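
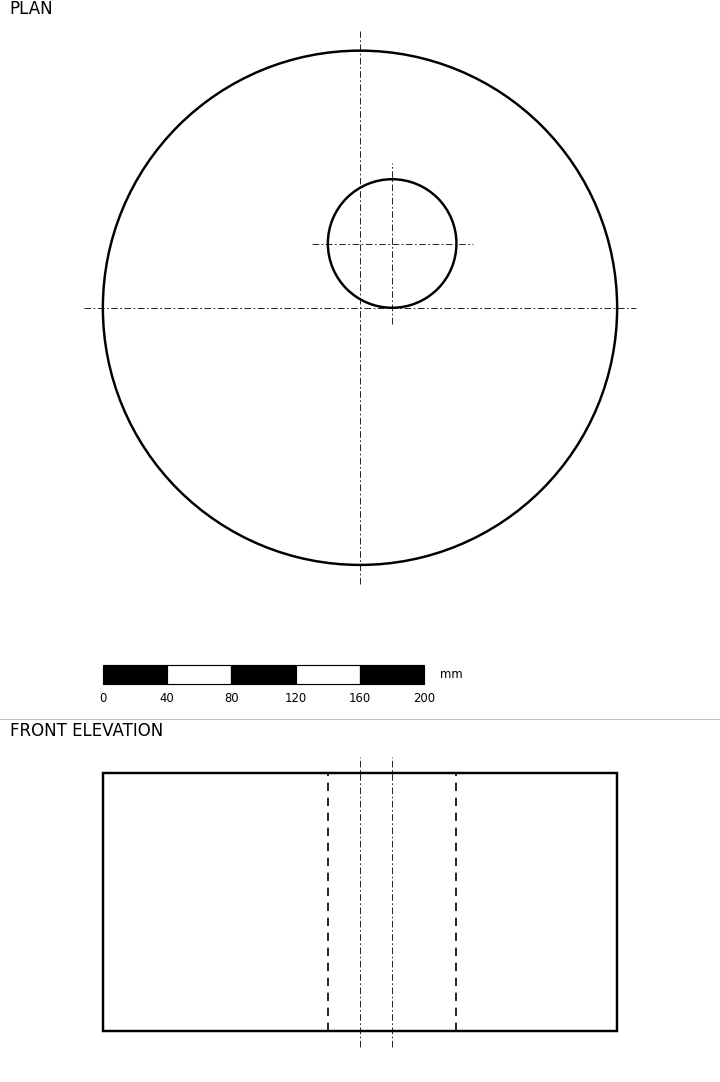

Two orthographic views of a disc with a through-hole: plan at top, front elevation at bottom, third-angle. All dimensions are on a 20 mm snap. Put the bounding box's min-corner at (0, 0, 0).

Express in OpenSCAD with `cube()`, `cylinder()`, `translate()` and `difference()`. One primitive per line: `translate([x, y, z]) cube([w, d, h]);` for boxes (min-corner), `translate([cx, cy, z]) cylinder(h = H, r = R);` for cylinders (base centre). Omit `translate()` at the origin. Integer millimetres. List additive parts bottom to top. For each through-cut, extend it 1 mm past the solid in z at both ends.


difference() {
  translate([160, 160, 0]) cylinder(h = 160, r = 160);
  translate([180, 200, -1]) cylinder(h = 162, r = 40);
}


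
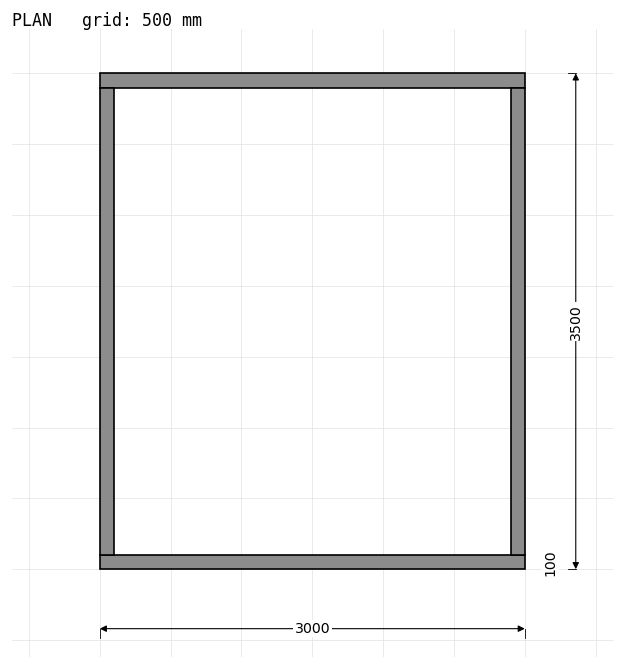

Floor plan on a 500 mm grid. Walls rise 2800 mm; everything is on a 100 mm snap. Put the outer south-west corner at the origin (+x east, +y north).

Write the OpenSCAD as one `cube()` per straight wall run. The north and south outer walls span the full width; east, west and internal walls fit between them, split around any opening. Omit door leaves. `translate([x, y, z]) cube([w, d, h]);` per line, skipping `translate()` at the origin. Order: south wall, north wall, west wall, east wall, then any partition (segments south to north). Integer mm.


cube([3000, 100, 2800]);
translate([0, 3400, 0]) cube([3000, 100, 2800]);
translate([0, 100, 0]) cube([100, 3300, 2800]);
translate([2900, 100, 0]) cube([100, 3300, 2800]);


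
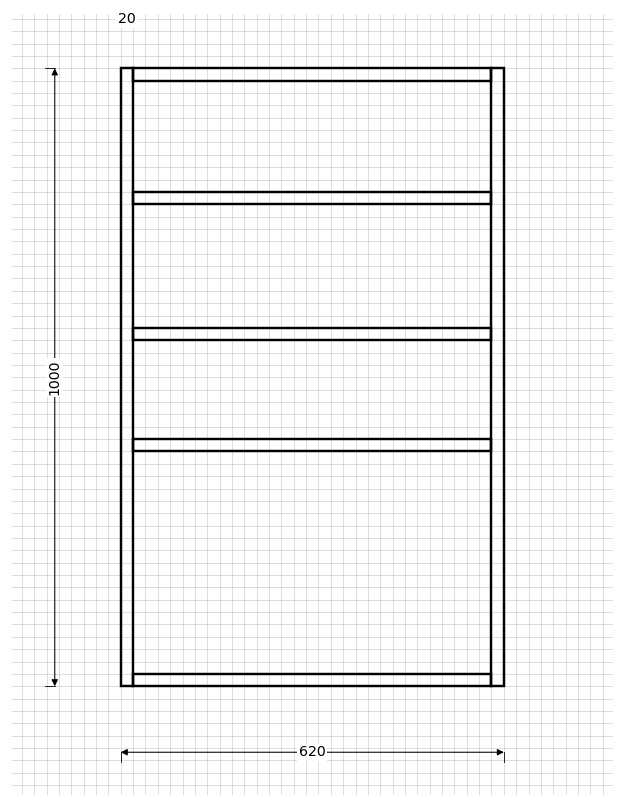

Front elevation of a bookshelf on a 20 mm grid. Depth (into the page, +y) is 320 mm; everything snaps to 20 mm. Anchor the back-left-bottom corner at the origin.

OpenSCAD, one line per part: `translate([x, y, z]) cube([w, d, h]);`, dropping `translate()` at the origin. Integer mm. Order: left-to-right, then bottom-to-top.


cube([20, 320, 1000]);
translate([20, 0, 0]) cube([580, 320, 20]);
translate([20, 0, 380]) cube([580, 320, 20]);
translate([20, 0, 560]) cube([580, 320, 20]);
translate([20, 0, 780]) cube([580, 320, 20]);
translate([20, 0, 980]) cube([580, 320, 20]);
translate([600, 0, 0]) cube([20, 320, 1000]);


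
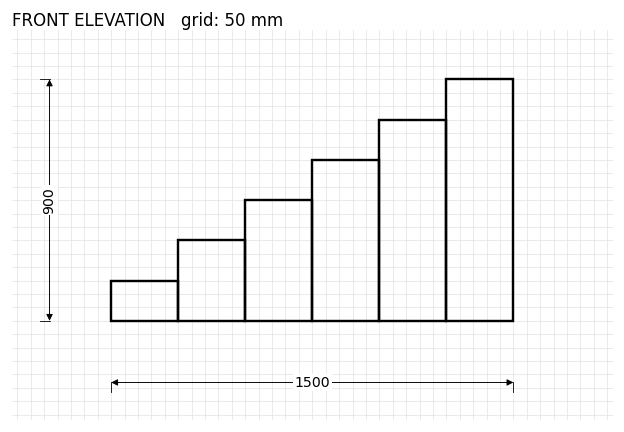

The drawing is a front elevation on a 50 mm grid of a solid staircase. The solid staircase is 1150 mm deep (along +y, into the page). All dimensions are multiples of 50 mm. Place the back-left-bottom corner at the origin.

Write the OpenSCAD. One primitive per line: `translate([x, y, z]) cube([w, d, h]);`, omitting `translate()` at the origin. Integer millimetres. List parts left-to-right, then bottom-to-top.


cube([250, 1150, 150]);
translate([250, 0, 0]) cube([250, 1150, 300]);
translate([500, 0, 0]) cube([250, 1150, 450]);
translate([750, 0, 0]) cube([250, 1150, 600]);
translate([1000, 0, 0]) cube([250, 1150, 750]);
translate([1250, 0, 0]) cube([250, 1150, 900]);


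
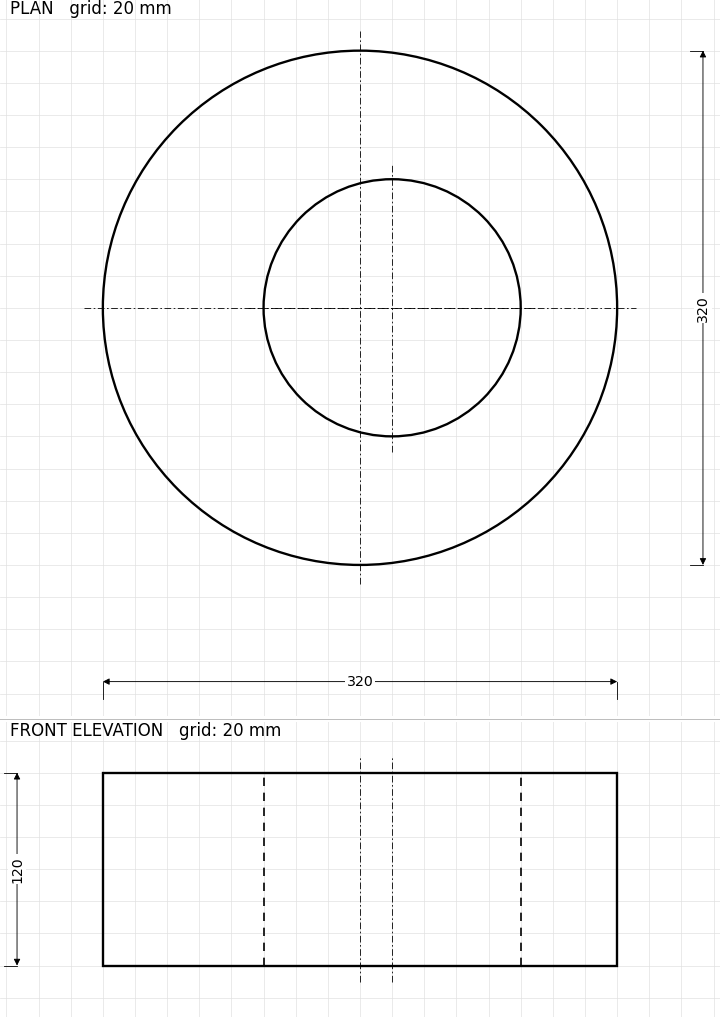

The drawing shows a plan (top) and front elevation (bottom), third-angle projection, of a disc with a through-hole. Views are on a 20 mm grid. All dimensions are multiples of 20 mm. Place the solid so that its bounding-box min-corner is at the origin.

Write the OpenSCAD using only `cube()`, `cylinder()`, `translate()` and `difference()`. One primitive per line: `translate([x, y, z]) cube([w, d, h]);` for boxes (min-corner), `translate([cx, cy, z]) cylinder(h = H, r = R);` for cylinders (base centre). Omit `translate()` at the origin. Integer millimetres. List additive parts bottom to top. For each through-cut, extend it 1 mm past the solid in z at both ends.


difference() {
  translate([160, 160, 0]) cylinder(h = 120, r = 160);
  translate([180, 160, -1]) cylinder(h = 122, r = 80);
}


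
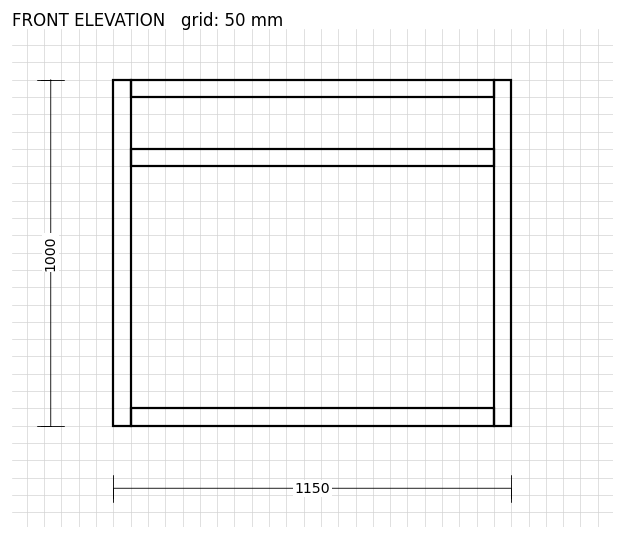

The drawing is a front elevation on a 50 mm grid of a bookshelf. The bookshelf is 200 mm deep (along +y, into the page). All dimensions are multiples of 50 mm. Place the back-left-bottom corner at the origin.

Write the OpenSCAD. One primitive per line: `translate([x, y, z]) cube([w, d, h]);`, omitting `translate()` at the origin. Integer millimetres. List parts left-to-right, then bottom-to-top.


cube([50, 200, 1000]);
translate([50, 0, 0]) cube([1050, 200, 50]);
translate([50, 0, 750]) cube([1050, 200, 50]);
translate([50, 0, 950]) cube([1050, 200, 50]);
translate([1100, 0, 0]) cube([50, 200, 1000]);


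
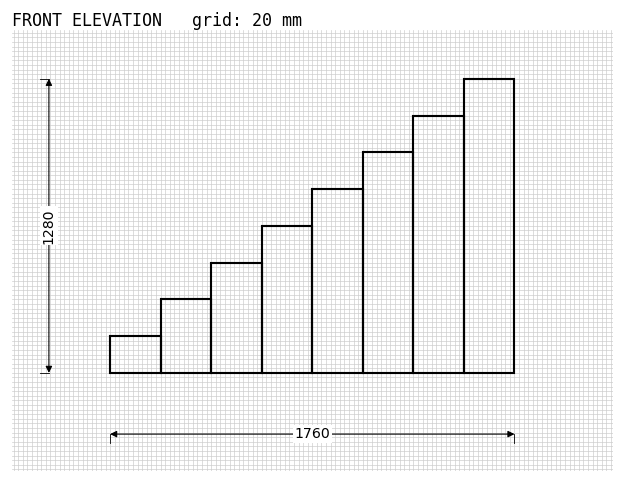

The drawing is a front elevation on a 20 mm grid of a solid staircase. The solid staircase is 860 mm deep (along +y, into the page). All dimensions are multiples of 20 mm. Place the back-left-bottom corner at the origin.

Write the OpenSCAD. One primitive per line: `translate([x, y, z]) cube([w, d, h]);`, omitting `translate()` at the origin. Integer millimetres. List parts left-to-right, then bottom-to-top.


cube([220, 860, 160]);
translate([220, 0, 0]) cube([220, 860, 320]);
translate([440, 0, 0]) cube([220, 860, 480]);
translate([660, 0, 0]) cube([220, 860, 640]);
translate([880, 0, 0]) cube([220, 860, 800]);
translate([1100, 0, 0]) cube([220, 860, 960]);
translate([1320, 0, 0]) cube([220, 860, 1120]);
translate([1540, 0, 0]) cube([220, 860, 1280]);


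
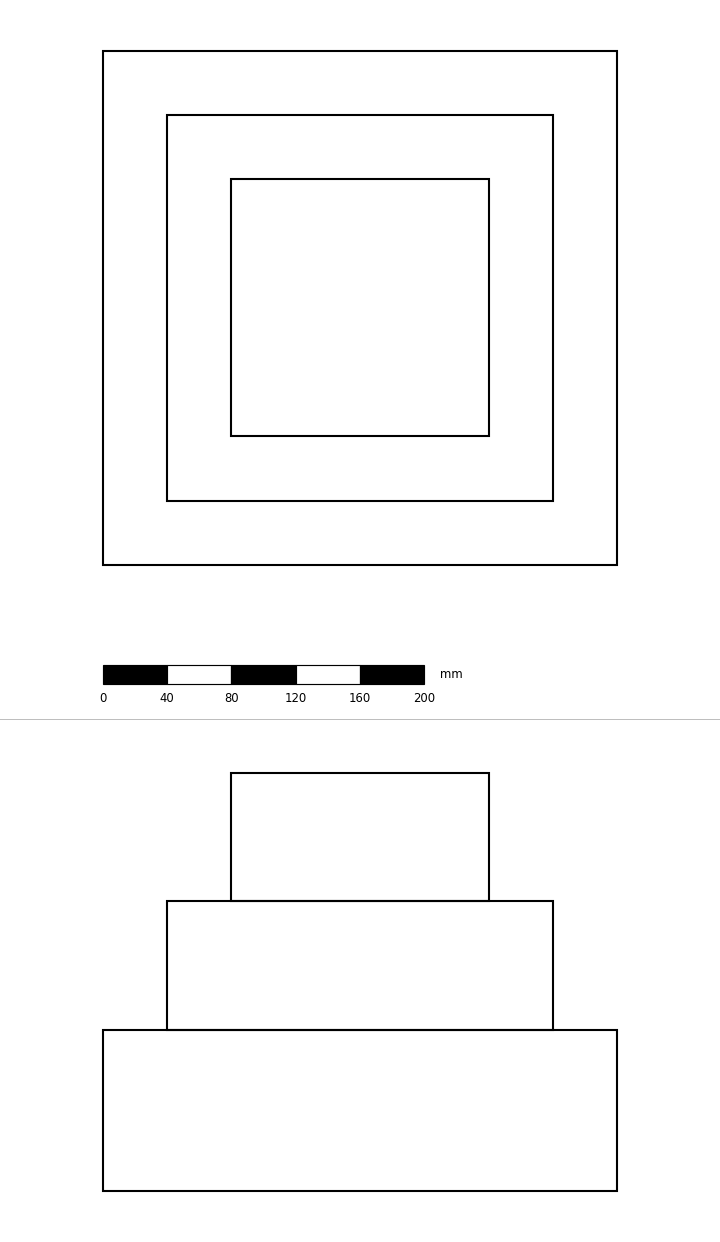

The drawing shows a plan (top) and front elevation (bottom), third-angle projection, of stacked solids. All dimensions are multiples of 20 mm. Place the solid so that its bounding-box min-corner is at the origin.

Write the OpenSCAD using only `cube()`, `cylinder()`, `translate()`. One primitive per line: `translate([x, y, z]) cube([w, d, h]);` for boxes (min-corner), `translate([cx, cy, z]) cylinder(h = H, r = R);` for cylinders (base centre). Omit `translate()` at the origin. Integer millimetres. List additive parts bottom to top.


cube([320, 320, 100]);
translate([40, 40, 100]) cube([240, 240, 80]);
translate([80, 80, 180]) cube([160, 160, 80]);


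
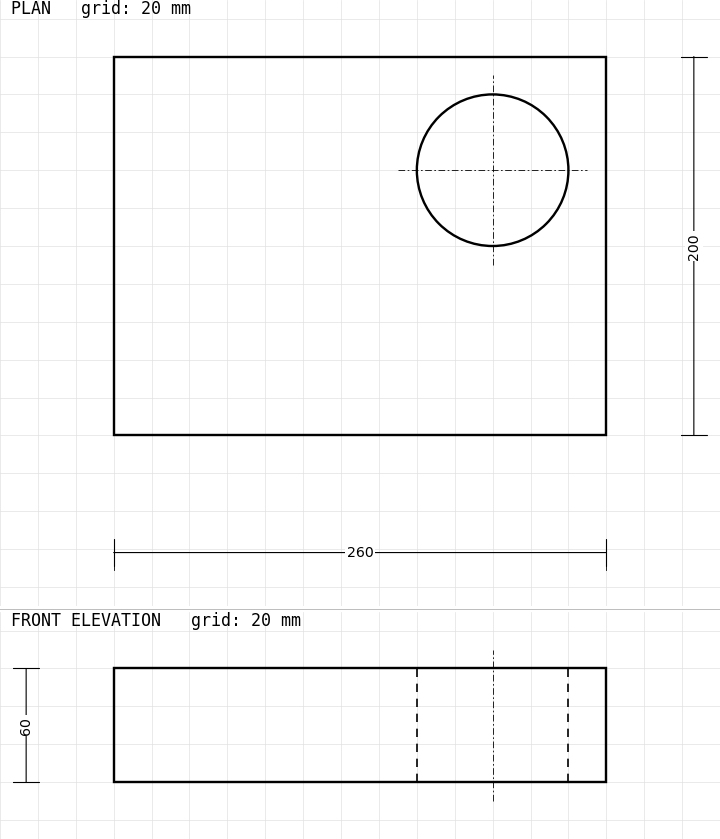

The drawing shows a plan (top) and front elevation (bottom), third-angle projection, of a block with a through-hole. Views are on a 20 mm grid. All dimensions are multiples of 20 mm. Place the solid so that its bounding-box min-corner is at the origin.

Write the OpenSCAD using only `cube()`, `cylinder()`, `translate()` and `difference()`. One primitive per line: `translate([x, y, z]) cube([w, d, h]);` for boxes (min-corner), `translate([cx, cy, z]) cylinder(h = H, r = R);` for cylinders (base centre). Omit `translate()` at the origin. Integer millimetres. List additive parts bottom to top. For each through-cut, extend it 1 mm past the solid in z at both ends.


difference() {
  cube([260, 200, 60]);
  translate([200, 140, -1]) cylinder(h = 62, r = 40);
}


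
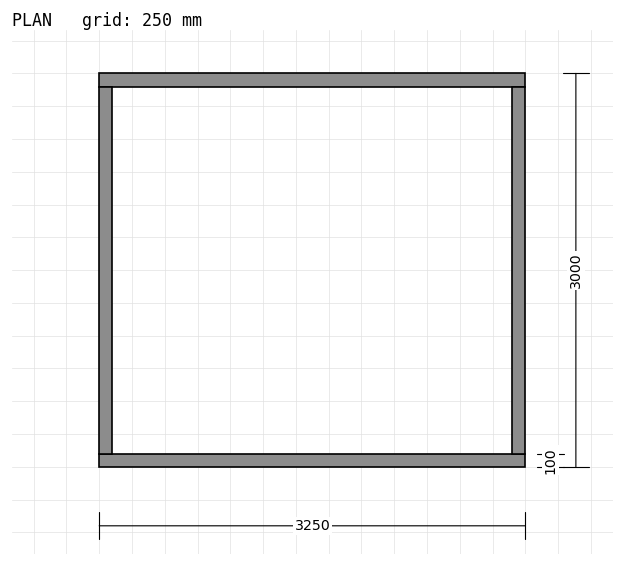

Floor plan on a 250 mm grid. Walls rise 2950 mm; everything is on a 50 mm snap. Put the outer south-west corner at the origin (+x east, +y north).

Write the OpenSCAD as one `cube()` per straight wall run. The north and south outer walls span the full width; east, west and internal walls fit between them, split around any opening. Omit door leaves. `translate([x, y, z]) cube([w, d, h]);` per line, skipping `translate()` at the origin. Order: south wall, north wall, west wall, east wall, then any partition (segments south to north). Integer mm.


cube([3250, 100, 2950]);
translate([0, 2900, 0]) cube([3250, 100, 2950]);
translate([0, 100, 0]) cube([100, 2800, 2950]);
translate([3150, 100, 0]) cube([100, 2800, 2950]);


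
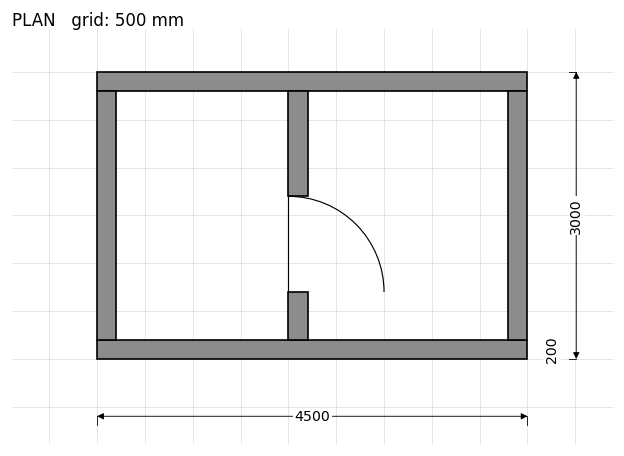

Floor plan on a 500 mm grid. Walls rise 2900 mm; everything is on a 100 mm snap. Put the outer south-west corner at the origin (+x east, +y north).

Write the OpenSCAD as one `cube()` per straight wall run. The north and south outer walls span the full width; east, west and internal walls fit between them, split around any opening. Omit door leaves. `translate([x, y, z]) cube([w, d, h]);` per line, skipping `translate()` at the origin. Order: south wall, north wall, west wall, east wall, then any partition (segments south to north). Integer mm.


cube([4500, 200, 2900]);
translate([0, 2800, 0]) cube([4500, 200, 2900]);
translate([0, 200, 0]) cube([200, 2600, 2900]);
translate([4300, 200, 0]) cube([200, 2600, 2900]);
translate([2000, 200, 0]) cube([200, 500, 2900]);
translate([2000, 1700, 0]) cube([200, 1100, 2900]);


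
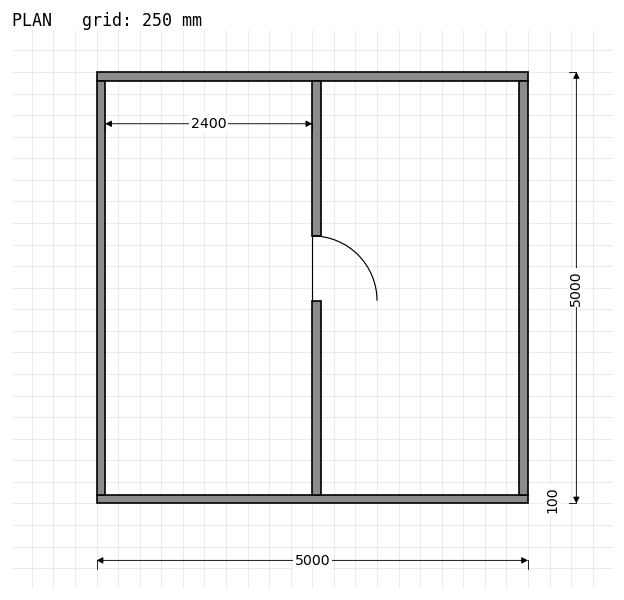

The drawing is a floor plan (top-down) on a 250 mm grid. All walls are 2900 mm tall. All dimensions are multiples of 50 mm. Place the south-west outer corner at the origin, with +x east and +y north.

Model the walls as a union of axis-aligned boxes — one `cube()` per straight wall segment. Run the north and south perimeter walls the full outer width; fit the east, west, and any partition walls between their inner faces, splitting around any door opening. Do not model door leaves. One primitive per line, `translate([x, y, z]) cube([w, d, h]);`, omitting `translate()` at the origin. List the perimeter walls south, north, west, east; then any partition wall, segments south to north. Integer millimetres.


cube([5000, 100, 2900]);
translate([0, 4900, 0]) cube([5000, 100, 2900]);
translate([0, 100, 0]) cube([100, 4800, 2900]);
translate([4900, 100, 0]) cube([100, 4800, 2900]);
translate([2500, 100, 0]) cube([100, 2250, 2900]);
translate([2500, 3100, 0]) cube([100, 1800, 2900]);


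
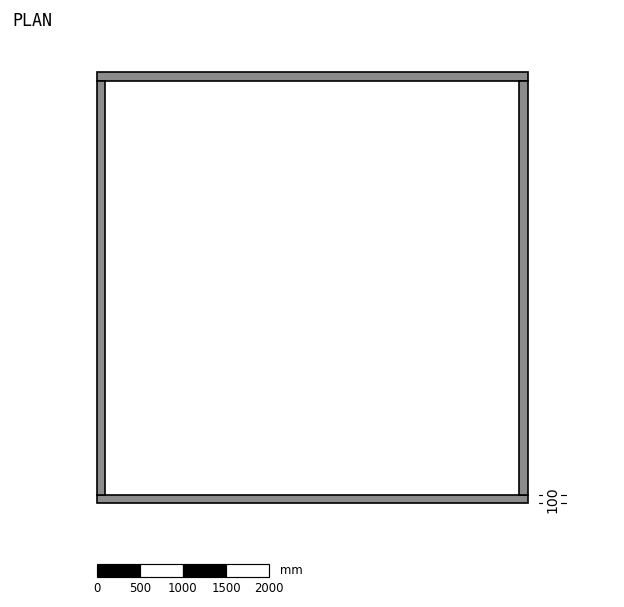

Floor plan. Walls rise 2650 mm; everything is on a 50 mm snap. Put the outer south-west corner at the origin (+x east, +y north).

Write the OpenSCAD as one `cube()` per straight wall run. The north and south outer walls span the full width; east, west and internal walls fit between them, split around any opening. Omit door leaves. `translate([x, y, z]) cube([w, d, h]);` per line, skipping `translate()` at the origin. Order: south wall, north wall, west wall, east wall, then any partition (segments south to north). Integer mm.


cube([5000, 100, 2650]);
translate([0, 4900, 0]) cube([5000, 100, 2650]);
translate([0, 100, 0]) cube([100, 4800, 2650]);
translate([4900, 100, 0]) cube([100, 4800, 2650]);


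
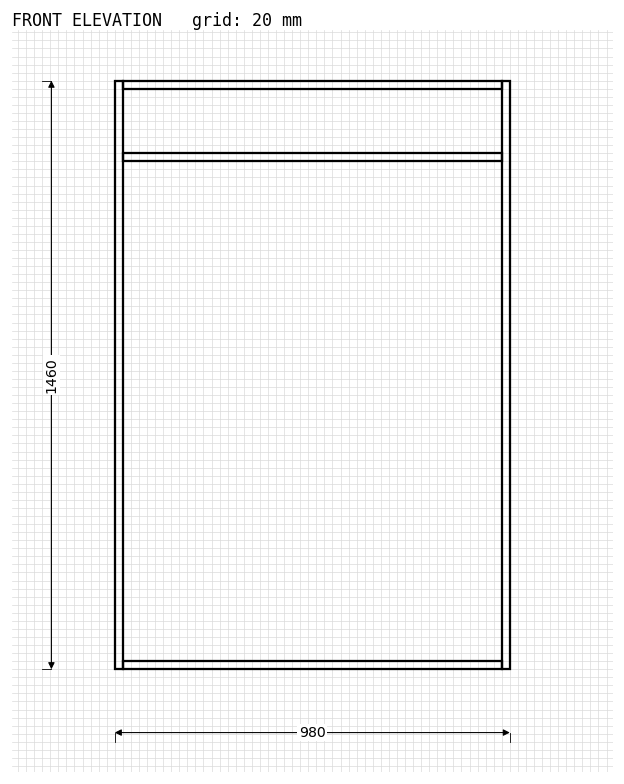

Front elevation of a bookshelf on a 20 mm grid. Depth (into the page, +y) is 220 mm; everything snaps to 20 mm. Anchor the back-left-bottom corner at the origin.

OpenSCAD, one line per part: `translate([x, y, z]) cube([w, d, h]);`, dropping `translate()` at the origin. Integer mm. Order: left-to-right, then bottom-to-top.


cube([20, 220, 1460]);
translate([20, 0, 0]) cube([940, 220, 20]);
translate([20, 0, 1260]) cube([940, 220, 20]);
translate([20, 0, 1440]) cube([940, 220, 20]);
translate([960, 0, 0]) cube([20, 220, 1460]);


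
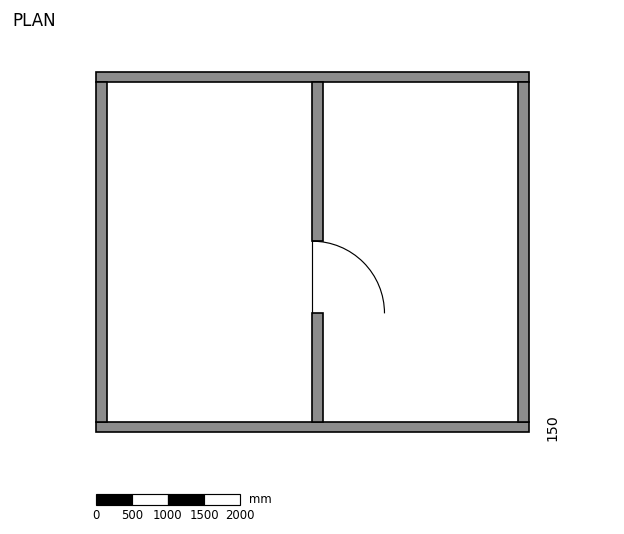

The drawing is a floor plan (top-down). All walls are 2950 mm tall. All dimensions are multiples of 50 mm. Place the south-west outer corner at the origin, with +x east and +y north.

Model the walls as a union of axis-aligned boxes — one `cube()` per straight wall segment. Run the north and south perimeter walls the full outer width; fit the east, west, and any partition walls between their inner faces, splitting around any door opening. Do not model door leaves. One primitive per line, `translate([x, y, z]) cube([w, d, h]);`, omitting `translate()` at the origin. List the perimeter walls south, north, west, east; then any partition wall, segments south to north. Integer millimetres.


cube([6000, 150, 2950]);
translate([0, 4850, 0]) cube([6000, 150, 2950]);
translate([0, 150, 0]) cube([150, 4700, 2950]);
translate([5850, 150, 0]) cube([150, 4700, 2950]);
translate([3000, 150, 0]) cube([150, 1500, 2950]);
translate([3000, 2650, 0]) cube([150, 2200, 2950]);


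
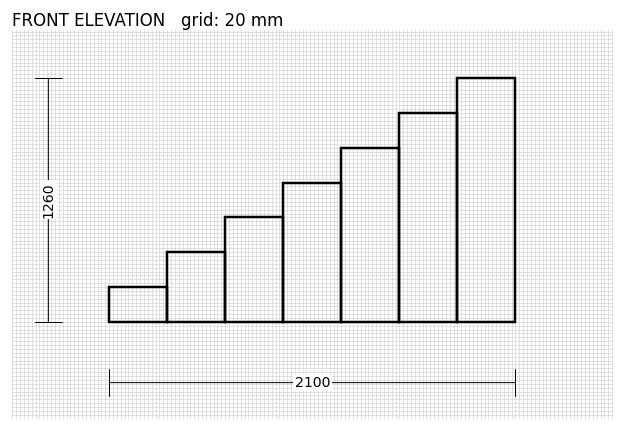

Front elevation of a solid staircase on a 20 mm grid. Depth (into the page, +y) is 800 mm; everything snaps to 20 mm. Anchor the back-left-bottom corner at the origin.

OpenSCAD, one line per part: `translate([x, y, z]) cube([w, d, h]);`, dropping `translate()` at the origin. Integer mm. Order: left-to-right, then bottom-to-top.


cube([300, 800, 180]);
translate([300, 0, 0]) cube([300, 800, 360]);
translate([600, 0, 0]) cube([300, 800, 540]);
translate([900, 0, 0]) cube([300, 800, 720]);
translate([1200, 0, 0]) cube([300, 800, 900]);
translate([1500, 0, 0]) cube([300, 800, 1080]);
translate([1800, 0, 0]) cube([300, 800, 1260]);


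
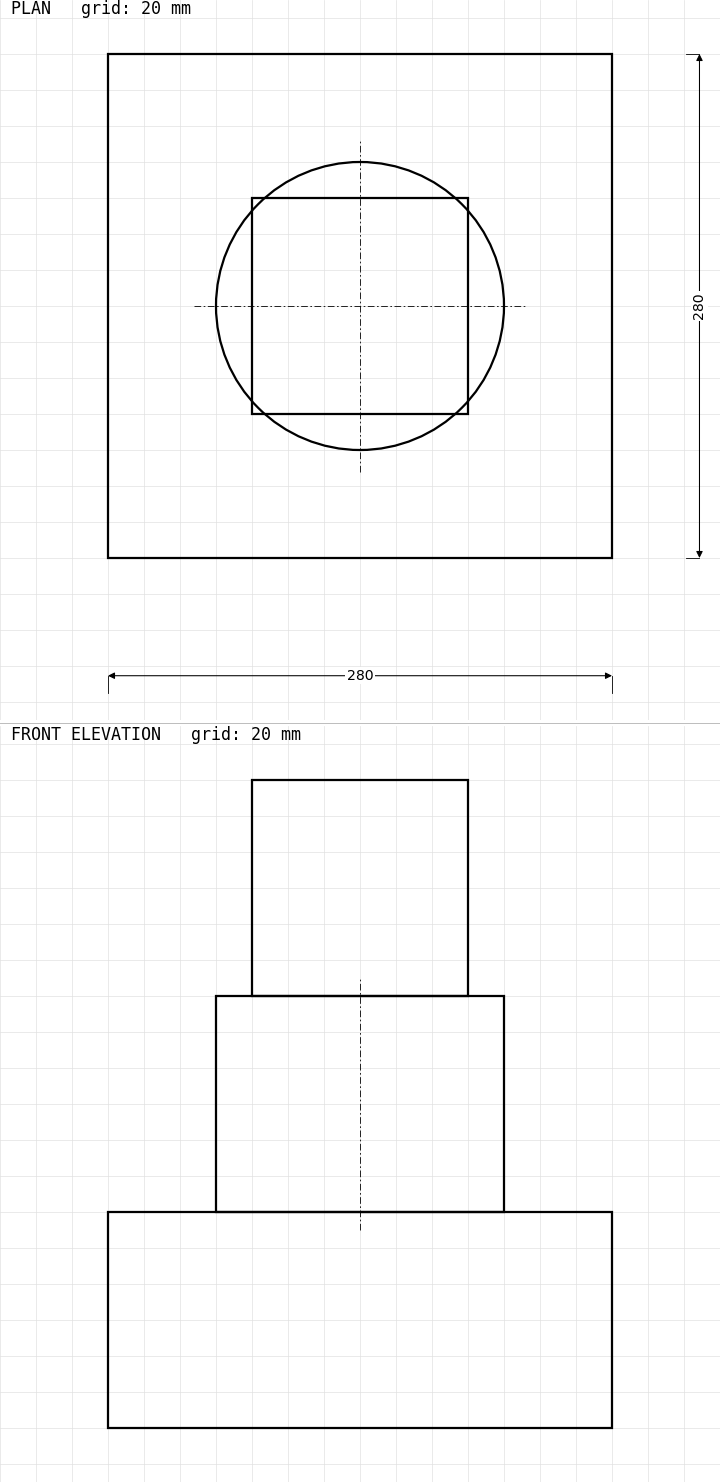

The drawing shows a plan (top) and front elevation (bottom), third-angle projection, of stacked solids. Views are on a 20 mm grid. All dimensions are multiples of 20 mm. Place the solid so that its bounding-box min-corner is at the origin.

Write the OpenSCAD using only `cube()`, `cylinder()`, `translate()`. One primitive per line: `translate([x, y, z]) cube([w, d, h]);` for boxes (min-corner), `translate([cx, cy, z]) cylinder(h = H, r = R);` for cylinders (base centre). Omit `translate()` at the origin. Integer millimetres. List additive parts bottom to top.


cube([280, 280, 120]);
translate([140, 140, 120]) cylinder(h = 120, r = 80);
translate([80, 80, 240]) cube([120, 120, 120]);


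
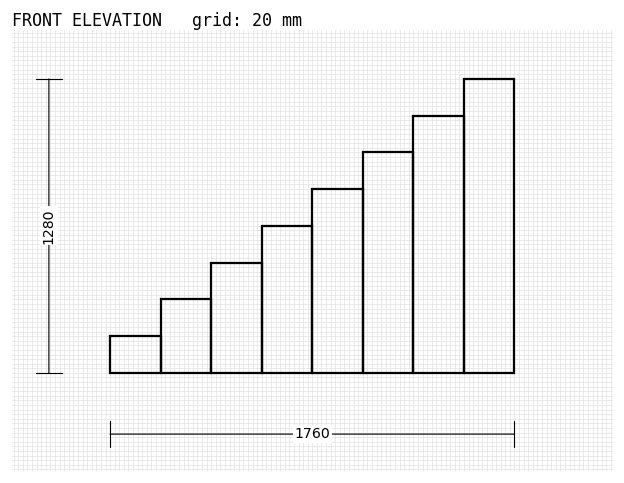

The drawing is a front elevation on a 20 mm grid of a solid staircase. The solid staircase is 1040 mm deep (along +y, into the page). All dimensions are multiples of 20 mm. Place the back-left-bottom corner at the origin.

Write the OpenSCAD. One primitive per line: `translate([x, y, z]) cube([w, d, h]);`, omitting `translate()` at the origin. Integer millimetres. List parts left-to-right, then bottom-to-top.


cube([220, 1040, 160]);
translate([220, 0, 0]) cube([220, 1040, 320]);
translate([440, 0, 0]) cube([220, 1040, 480]);
translate([660, 0, 0]) cube([220, 1040, 640]);
translate([880, 0, 0]) cube([220, 1040, 800]);
translate([1100, 0, 0]) cube([220, 1040, 960]);
translate([1320, 0, 0]) cube([220, 1040, 1120]);
translate([1540, 0, 0]) cube([220, 1040, 1280]);


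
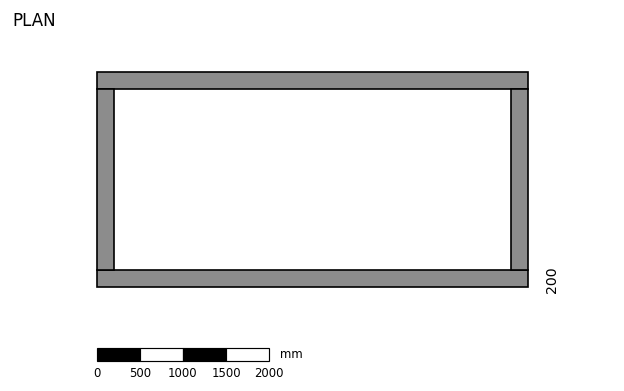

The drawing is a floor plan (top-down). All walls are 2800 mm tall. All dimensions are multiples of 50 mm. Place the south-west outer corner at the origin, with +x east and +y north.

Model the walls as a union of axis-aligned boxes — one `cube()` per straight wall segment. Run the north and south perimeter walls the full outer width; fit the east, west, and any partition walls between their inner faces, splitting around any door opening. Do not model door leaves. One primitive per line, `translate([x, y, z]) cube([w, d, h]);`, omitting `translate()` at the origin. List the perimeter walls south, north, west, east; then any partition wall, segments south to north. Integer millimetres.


cube([5000, 200, 2800]);
translate([0, 2300, 0]) cube([5000, 200, 2800]);
translate([0, 200, 0]) cube([200, 2100, 2800]);
translate([4800, 200, 0]) cube([200, 2100, 2800]);


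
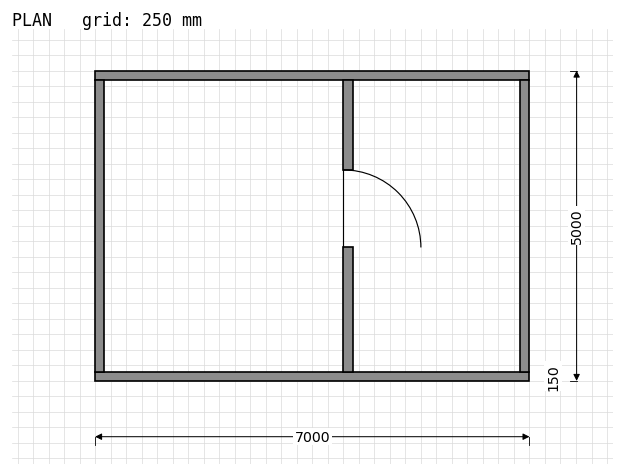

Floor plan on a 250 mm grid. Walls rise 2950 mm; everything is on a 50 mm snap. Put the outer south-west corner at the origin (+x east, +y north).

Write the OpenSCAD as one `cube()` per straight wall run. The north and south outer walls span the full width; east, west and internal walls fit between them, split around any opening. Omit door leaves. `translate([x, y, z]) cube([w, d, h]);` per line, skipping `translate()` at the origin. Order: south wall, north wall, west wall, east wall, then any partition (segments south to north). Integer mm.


cube([7000, 150, 2950]);
translate([0, 4850, 0]) cube([7000, 150, 2950]);
translate([0, 150, 0]) cube([150, 4700, 2950]);
translate([6850, 150, 0]) cube([150, 4700, 2950]);
translate([4000, 150, 0]) cube([150, 2000, 2950]);
translate([4000, 3400, 0]) cube([150, 1450, 2950]);


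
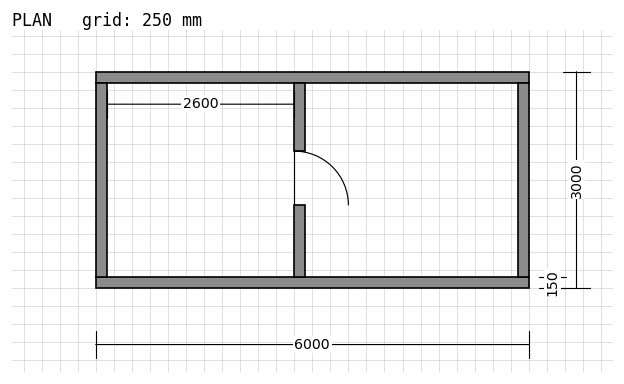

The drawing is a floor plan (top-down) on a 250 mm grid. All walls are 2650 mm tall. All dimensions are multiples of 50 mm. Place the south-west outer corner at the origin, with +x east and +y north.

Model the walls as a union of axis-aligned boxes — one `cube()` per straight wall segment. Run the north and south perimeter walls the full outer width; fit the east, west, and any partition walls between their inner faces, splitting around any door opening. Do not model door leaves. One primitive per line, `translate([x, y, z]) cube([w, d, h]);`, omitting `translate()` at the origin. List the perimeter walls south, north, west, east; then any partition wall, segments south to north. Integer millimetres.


cube([6000, 150, 2650]);
translate([0, 2850, 0]) cube([6000, 150, 2650]);
translate([0, 150, 0]) cube([150, 2700, 2650]);
translate([5850, 150, 0]) cube([150, 2700, 2650]);
translate([2750, 150, 0]) cube([150, 1000, 2650]);
translate([2750, 1900, 0]) cube([150, 950, 2650]);


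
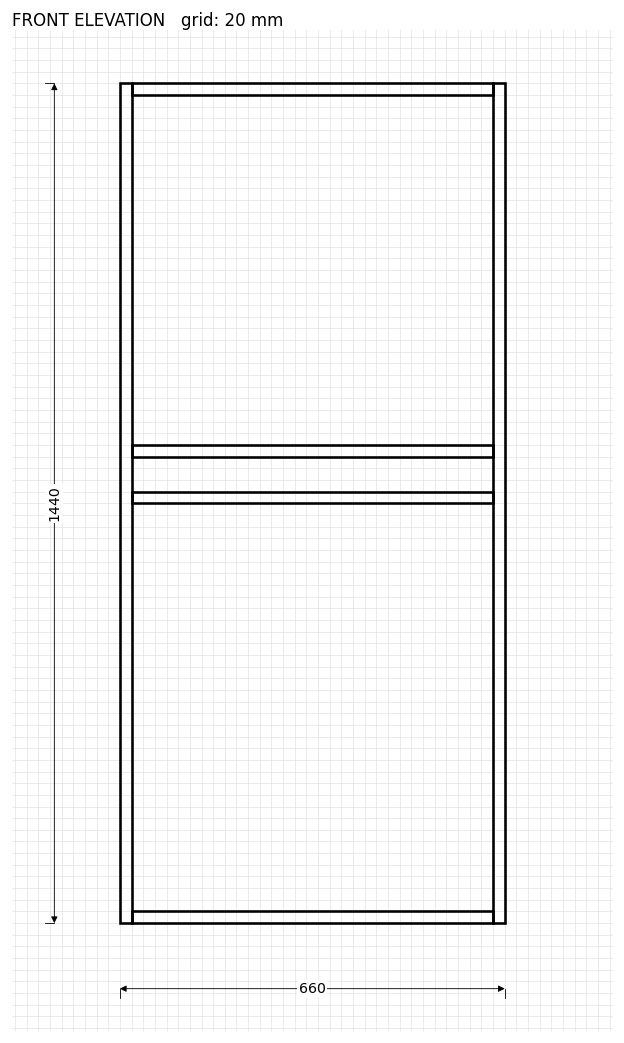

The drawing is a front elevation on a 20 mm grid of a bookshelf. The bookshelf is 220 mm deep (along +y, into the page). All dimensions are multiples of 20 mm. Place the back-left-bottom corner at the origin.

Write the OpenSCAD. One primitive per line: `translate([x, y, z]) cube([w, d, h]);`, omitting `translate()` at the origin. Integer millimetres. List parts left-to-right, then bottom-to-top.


cube([20, 220, 1440]);
translate([20, 0, 0]) cube([620, 220, 20]);
translate([20, 0, 720]) cube([620, 220, 20]);
translate([20, 0, 800]) cube([620, 220, 20]);
translate([20, 0, 1420]) cube([620, 220, 20]);
translate([640, 0, 0]) cube([20, 220, 1440]);


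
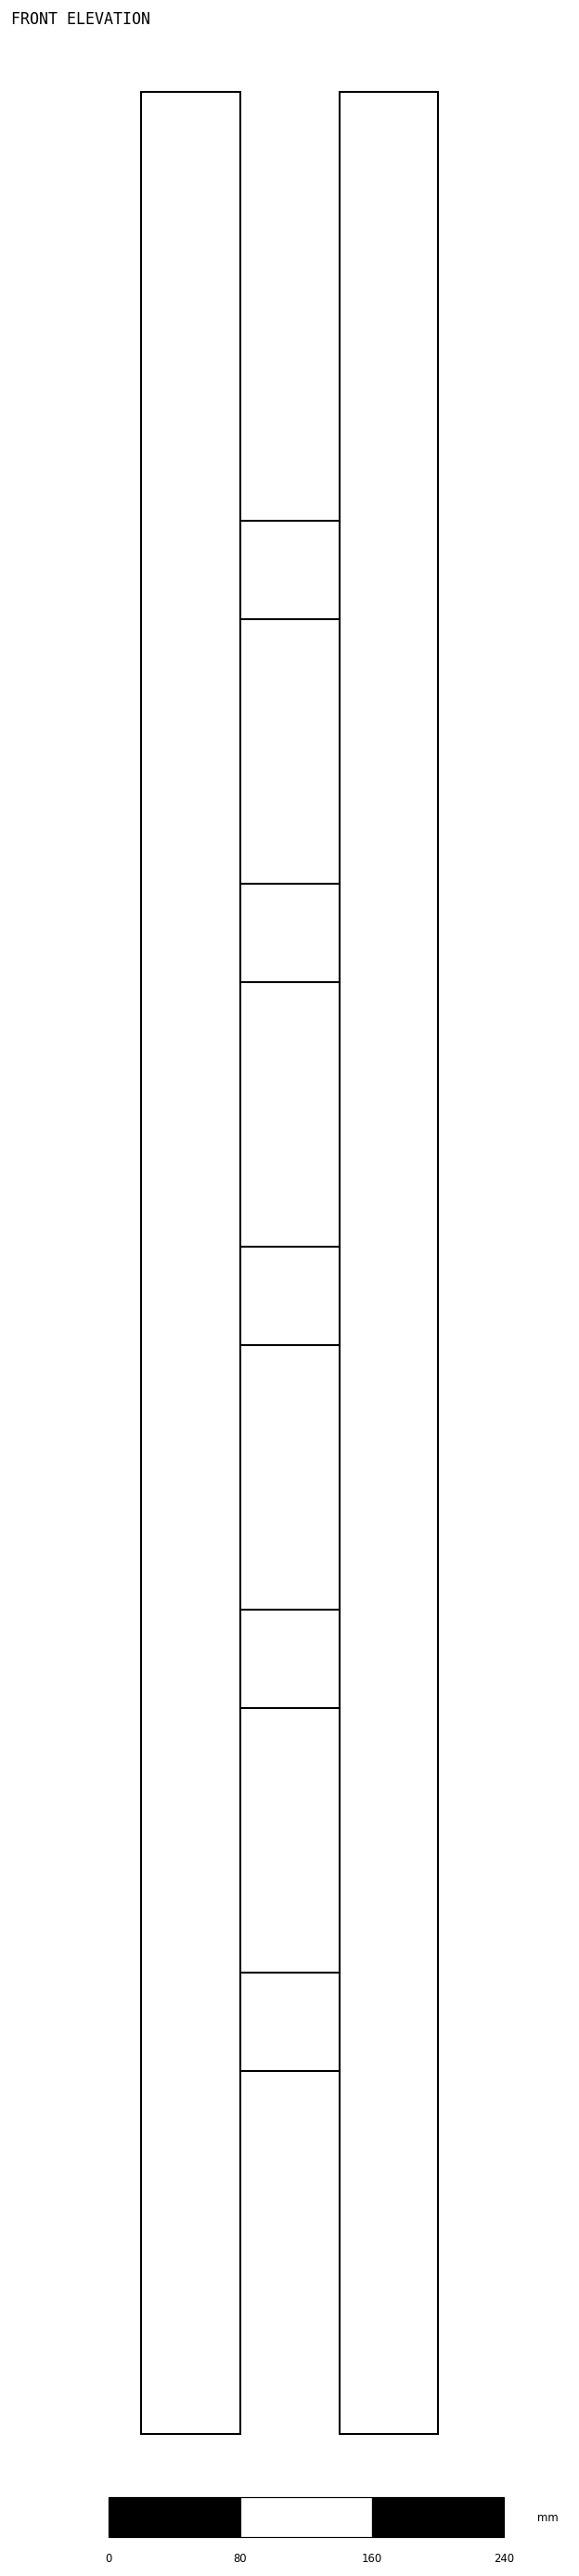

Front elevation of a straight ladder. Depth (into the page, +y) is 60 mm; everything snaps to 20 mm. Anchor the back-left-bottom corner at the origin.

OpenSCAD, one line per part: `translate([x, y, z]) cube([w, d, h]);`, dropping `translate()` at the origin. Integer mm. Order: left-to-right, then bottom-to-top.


cube([60, 60, 1420]);
translate([60, 0, 220]) cube([60, 60, 60]);
translate([60, 0, 440]) cube([60, 60, 60]);
translate([60, 0, 660]) cube([60, 60, 60]);
translate([60, 0, 880]) cube([60, 60, 60]);
translate([60, 0, 1100]) cube([60, 60, 60]);
translate([120, 0, 0]) cube([60, 60, 1420]);


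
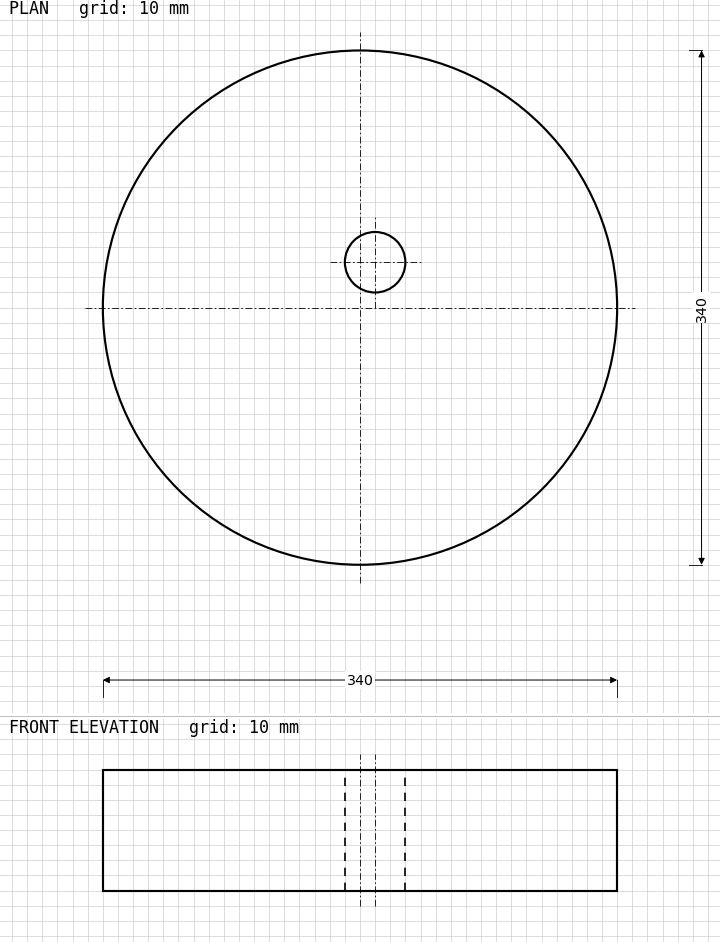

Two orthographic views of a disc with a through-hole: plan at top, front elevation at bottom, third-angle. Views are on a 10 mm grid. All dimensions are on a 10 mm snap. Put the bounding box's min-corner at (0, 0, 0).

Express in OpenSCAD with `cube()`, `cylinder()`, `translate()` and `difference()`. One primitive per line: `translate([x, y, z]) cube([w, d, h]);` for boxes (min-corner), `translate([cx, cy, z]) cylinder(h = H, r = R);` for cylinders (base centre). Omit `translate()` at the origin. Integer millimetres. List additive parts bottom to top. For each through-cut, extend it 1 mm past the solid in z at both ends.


difference() {
  translate([170, 170, 0]) cylinder(h = 80, r = 170);
  translate([180, 200, -1]) cylinder(h = 82, r = 20);
}


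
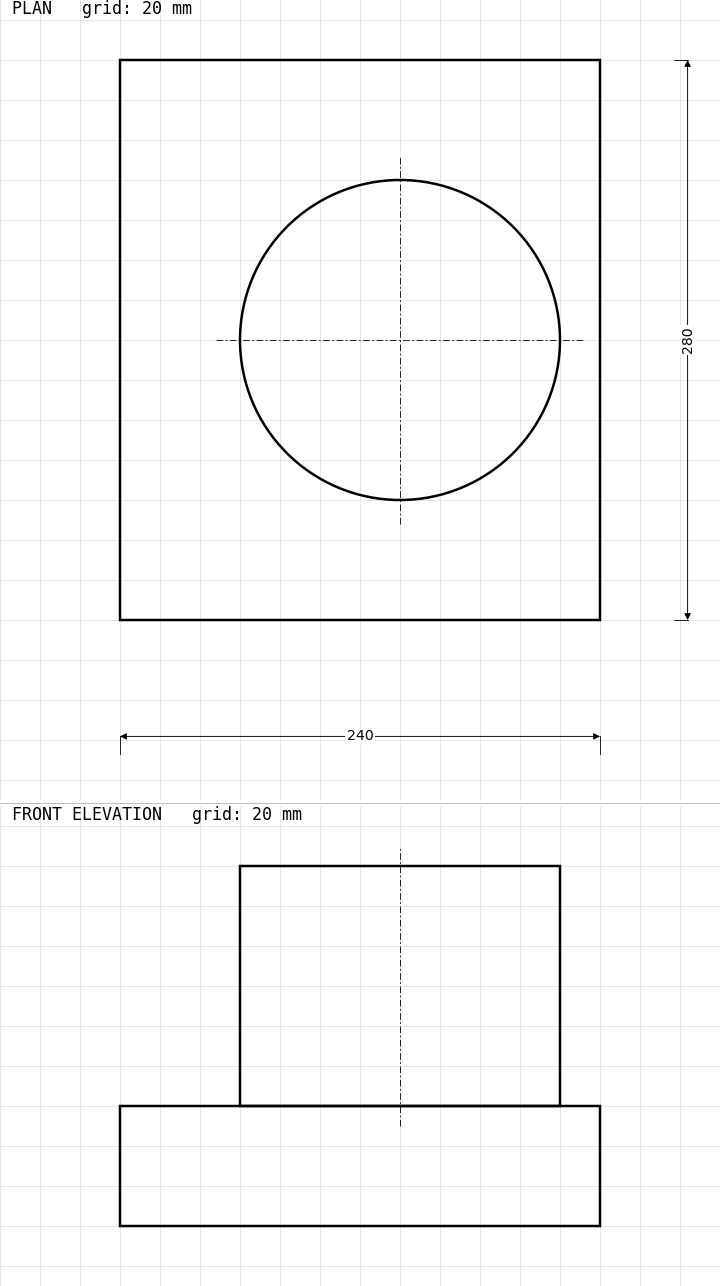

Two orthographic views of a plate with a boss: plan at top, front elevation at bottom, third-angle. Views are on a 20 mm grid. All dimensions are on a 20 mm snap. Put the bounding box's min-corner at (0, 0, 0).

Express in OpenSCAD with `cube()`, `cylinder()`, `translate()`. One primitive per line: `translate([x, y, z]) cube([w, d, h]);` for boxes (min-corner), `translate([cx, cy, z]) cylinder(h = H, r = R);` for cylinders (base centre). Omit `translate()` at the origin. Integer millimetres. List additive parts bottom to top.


cube([240, 280, 60]);
translate([140, 140, 60]) cylinder(h = 120, r = 80);


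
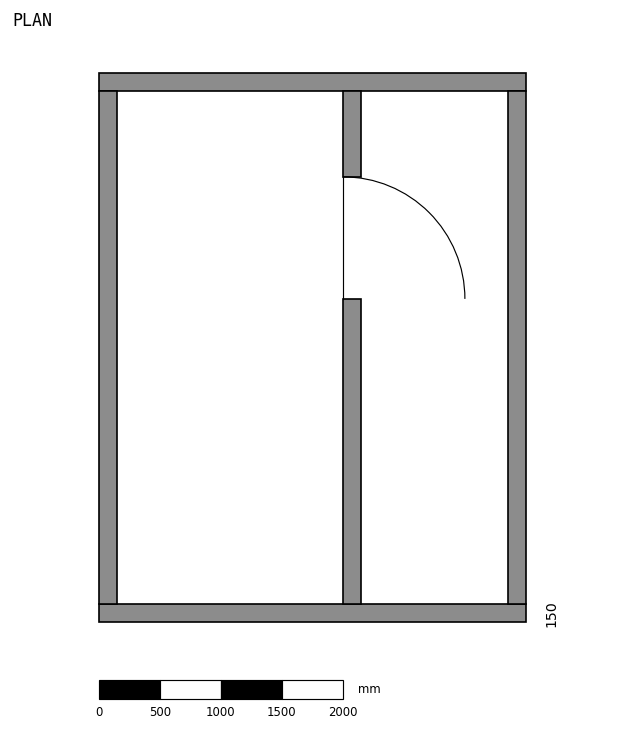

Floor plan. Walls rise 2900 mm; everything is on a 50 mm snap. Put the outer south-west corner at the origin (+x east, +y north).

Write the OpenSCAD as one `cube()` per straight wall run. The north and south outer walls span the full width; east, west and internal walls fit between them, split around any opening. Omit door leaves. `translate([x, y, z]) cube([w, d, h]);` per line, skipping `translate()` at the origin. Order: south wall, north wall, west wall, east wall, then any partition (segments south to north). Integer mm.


cube([3500, 150, 2900]);
translate([0, 4350, 0]) cube([3500, 150, 2900]);
translate([0, 150, 0]) cube([150, 4200, 2900]);
translate([3350, 150, 0]) cube([150, 4200, 2900]);
translate([2000, 150, 0]) cube([150, 2500, 2900]);
translate([2000, 3650, 0]) cube([150, 700, 2900]);


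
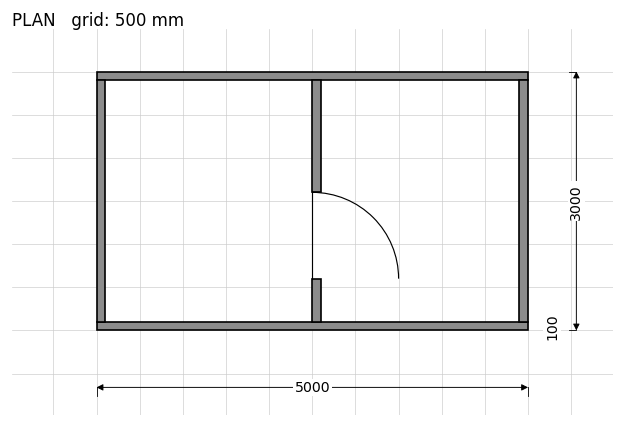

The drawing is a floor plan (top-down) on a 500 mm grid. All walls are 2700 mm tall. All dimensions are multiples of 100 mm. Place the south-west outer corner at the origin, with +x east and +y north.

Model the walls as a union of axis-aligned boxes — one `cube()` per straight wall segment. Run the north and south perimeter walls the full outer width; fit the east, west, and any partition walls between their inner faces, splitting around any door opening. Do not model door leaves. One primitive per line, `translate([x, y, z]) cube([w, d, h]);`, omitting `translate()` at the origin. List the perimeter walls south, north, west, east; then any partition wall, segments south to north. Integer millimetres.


cube([5000, 100, 2700]);
translate([0, 2900, 0]) cube([5000, 100, 2700]);
translate([0, 100, 0]) cube([100, 2800, 2700]);
translate([4900, 100, 0]) cube([100, 2800, 2700]);
translate([2500, 100, 0]) cube([100, 500, 2700]);
translate([2500, 1600, 0]) cube([100, 1300, 2700]);


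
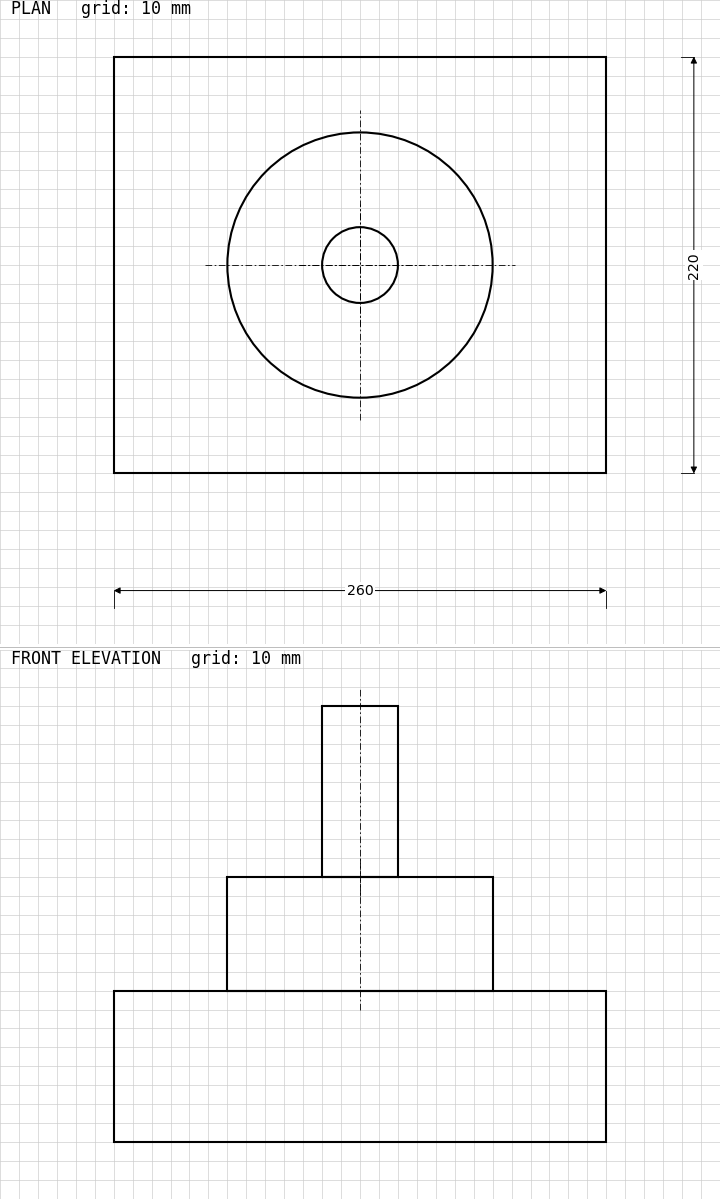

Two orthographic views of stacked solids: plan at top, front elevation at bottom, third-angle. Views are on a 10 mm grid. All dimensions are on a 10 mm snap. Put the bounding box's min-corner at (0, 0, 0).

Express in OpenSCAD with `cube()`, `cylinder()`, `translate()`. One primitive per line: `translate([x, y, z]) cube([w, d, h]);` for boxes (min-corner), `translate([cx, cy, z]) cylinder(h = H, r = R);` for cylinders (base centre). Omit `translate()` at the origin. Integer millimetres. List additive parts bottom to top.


cube([260, 220, 80]);
translate([130, 110, 80]) cylinder(h = 60, r = 70);
translate([130, 110, 140]) cylinder(h = 90, r = 20);


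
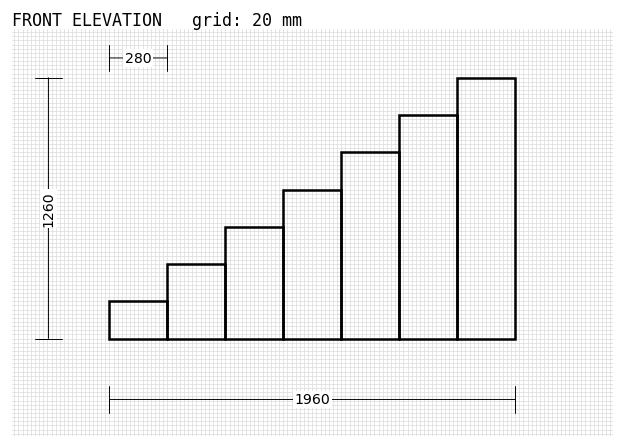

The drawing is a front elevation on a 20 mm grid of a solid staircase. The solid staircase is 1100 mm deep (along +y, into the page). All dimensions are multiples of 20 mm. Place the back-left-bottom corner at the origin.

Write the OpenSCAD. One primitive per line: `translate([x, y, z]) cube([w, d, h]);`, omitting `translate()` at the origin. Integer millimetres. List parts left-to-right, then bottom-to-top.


cube([280, 1100, 180]);
translate([280, 0, 0]) cube([280, 1100, 360]);
translate([560, 0, 0]) cube([280, 1100, 540]);
translate([840, 0, 0]) cube([280, 1100, 720]);
translate([1120, 0, 0]) cube([280, 1100, 900]);
translate([1400, 0, 0]) cube([280, 1100, 1080]);
translate([1680, 0, 0]) cube([280, 1100, 1260]);


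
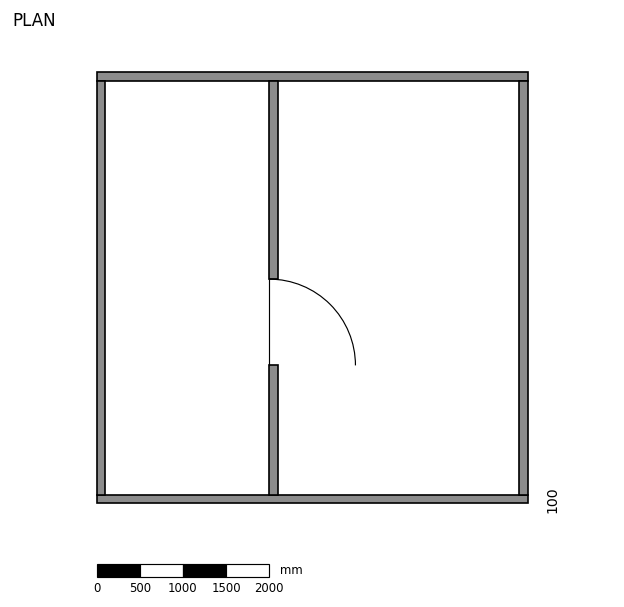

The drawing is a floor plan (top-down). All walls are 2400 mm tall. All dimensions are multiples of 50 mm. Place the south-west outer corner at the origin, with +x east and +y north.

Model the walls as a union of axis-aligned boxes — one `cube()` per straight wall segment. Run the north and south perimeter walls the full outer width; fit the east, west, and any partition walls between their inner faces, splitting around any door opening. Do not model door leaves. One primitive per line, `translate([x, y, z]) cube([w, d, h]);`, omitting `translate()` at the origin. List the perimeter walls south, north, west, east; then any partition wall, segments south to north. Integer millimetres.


cube([5000, 100, 2400]);
translate([0, 4900, 0]) cube([5000, 100, 2400]);
translate([0, 100, 0]) cube([100, 4800, 2400]);
translate([4900, 100, 0]) cube([100, 4800, 2400]);
translate([2000, 100, 0]) cube([100, 1500, 2400]);
translate([2000, 2600, 0]) cube([100, 2300, 2400]);


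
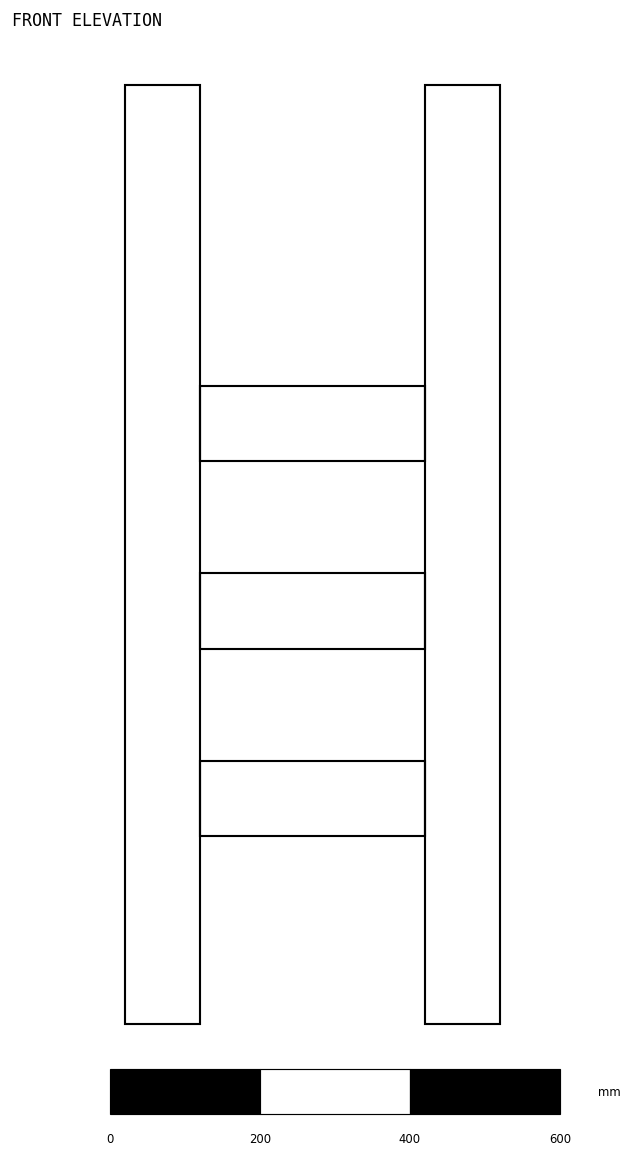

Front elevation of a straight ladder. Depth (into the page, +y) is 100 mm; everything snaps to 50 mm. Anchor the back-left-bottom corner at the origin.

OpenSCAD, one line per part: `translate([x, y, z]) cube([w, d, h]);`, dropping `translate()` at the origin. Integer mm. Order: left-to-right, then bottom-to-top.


cube([100, 100, 1250]);
translate([100, 0, 250]) cube([300, 100, 100]);
translate([100, 0, 500]) cube([300, 100, 100]);
translate([100, 0, 750]) cube([300, 100, 100]);
translate([400, 0, 0]) cube([100, 100, 1250]);


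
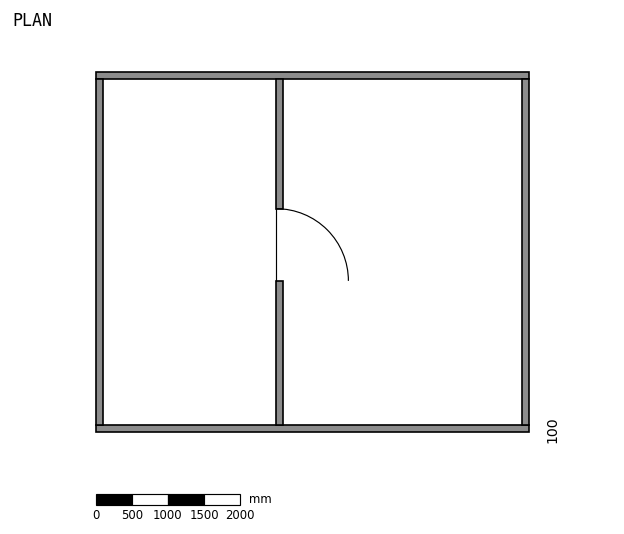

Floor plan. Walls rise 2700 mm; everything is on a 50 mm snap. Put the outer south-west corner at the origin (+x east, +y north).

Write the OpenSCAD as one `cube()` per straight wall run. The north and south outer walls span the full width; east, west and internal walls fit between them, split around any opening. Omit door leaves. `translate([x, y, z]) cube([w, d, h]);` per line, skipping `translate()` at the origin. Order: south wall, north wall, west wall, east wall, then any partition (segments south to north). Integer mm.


cube([6000, 100, 2700]);
translate([0, 4900, 0]) cube([6000, 100, 2700]);
translate([0, 100, 0]) cube([100, 4800, 2700]);
translate([5900, 100, 0]) cube([100, 4800, 2700]);
translate([2500, 100, 0]) cube([100, 2000, 2700]);
translate([2500, 3100, 0]) cube([100, 1800, 2700]);


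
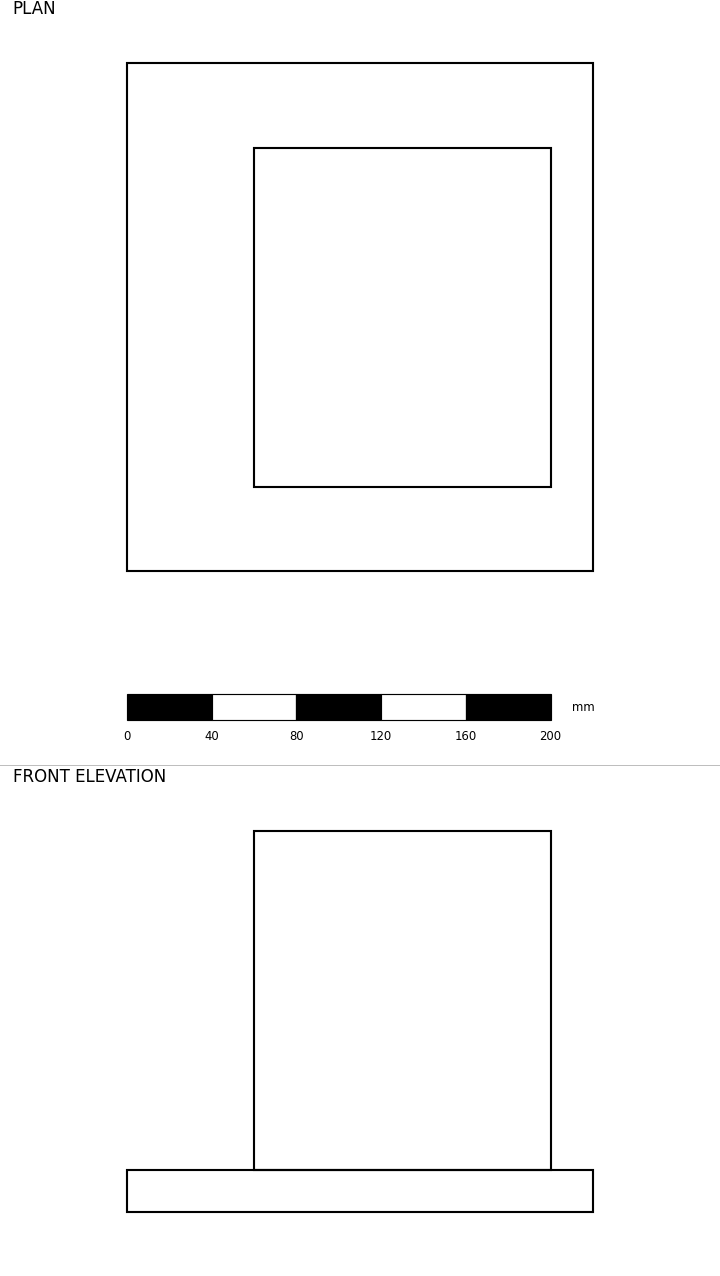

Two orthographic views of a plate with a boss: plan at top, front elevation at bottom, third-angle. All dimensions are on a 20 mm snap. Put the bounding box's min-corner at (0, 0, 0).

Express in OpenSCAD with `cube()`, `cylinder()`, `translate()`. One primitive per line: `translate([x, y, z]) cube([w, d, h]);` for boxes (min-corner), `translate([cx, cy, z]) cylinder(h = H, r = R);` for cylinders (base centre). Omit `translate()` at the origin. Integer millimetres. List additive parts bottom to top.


cube([220, 240, 20]);
translate([60, 40, 20]) cube([140, 160, 160]);


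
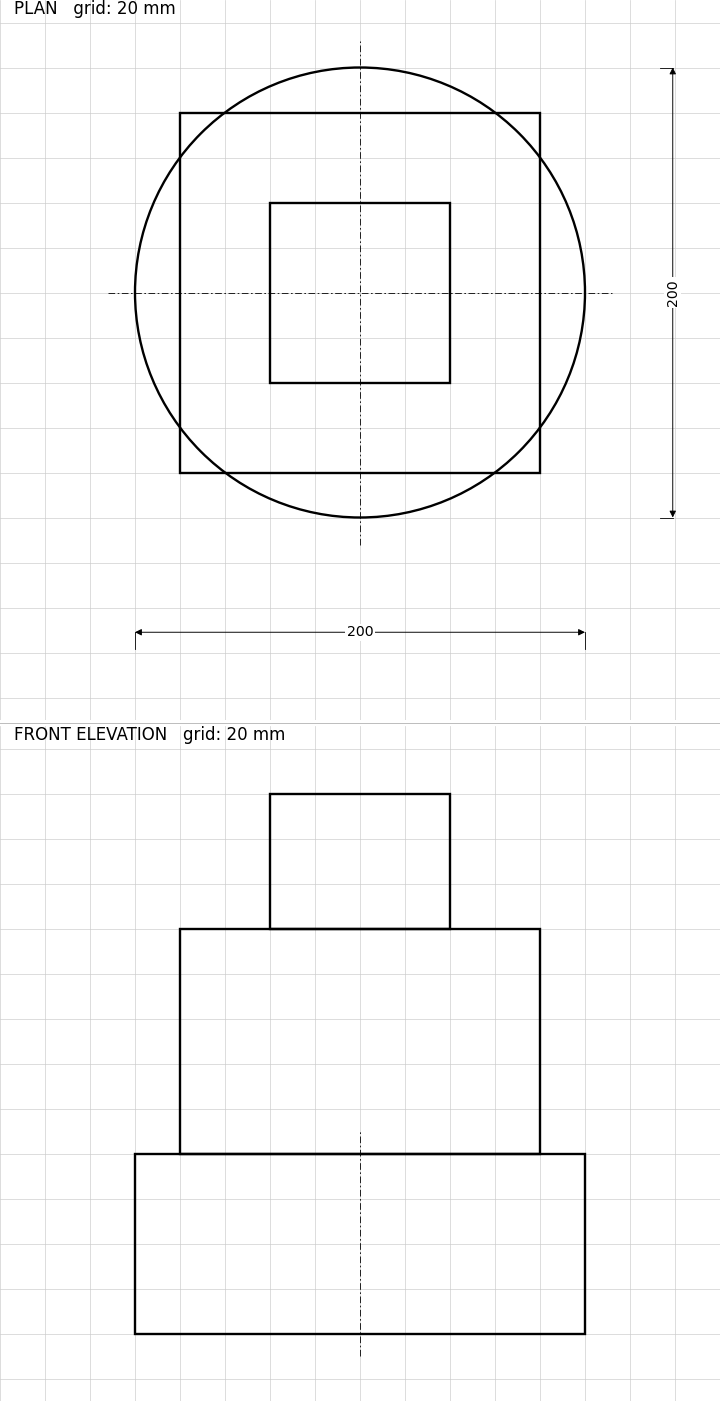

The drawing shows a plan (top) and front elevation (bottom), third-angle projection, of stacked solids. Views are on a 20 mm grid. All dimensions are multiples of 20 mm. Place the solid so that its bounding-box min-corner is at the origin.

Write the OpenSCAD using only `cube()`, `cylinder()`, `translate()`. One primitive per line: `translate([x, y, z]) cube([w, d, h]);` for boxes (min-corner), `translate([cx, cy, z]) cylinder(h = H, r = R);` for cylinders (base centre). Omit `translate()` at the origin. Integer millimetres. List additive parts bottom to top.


translate([100, 100, 0]) cylinder(h = 80, r = 100);
translate([20, 20, 80]) cube([160, 160, 100]);
translate([60, 60, 180]) cube([80, 80, 60]);


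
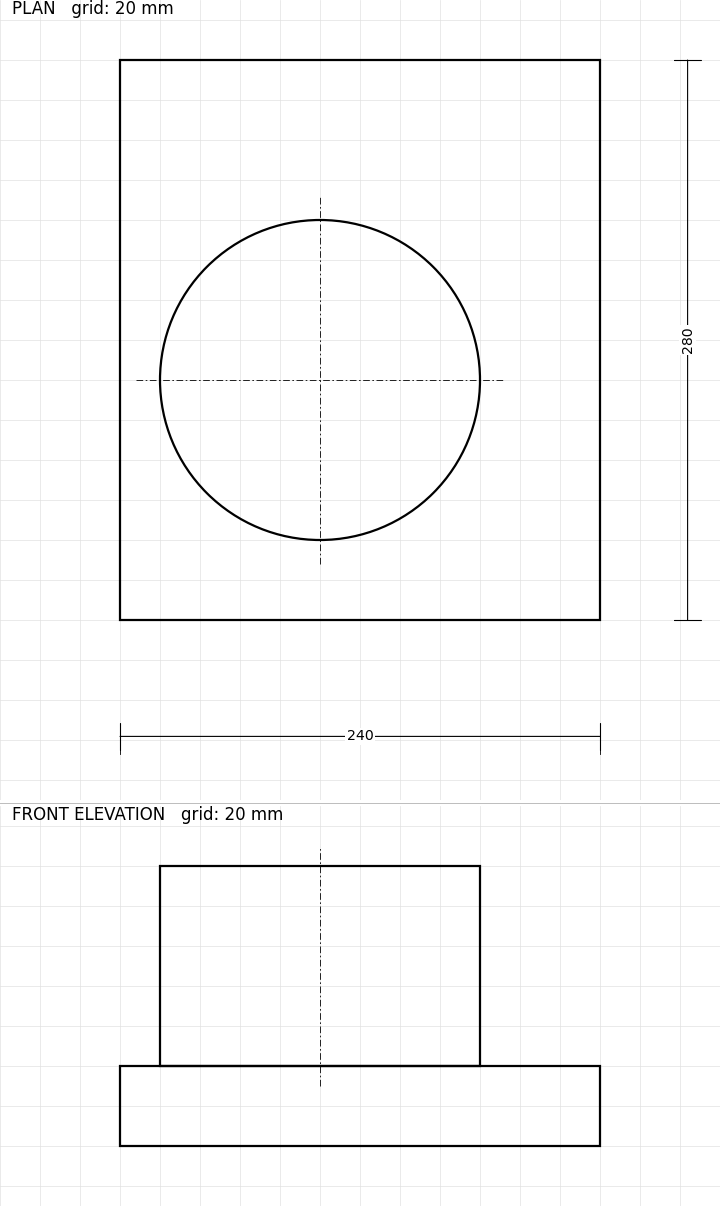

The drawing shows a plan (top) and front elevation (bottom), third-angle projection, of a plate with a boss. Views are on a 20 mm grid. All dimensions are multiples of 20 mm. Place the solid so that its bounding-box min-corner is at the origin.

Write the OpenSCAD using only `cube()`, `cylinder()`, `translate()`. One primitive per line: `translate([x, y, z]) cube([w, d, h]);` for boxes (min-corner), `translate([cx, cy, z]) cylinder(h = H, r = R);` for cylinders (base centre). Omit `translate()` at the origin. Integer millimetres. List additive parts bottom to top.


cube([240, 280, 40]);
translate([100, 120, 40]) cylinder(h = 100, r = 80);


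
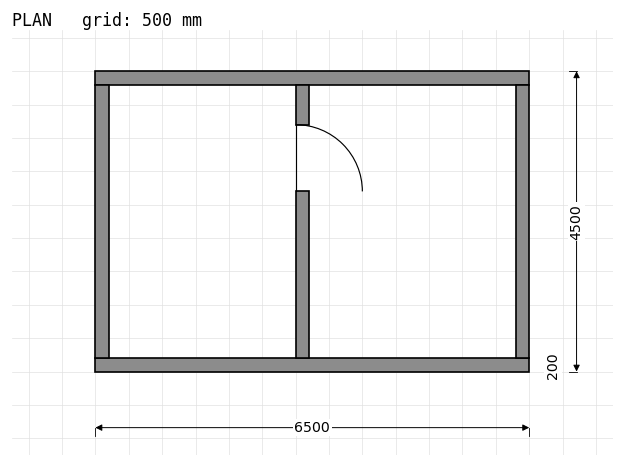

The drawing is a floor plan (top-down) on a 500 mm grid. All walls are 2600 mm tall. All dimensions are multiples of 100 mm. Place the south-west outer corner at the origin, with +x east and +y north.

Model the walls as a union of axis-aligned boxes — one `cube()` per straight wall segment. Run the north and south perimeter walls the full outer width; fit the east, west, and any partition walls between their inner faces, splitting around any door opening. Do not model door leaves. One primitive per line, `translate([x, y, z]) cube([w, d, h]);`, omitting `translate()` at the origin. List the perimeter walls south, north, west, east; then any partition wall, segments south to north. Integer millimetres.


cube([6500, 200, 2600]);
translate([0, 4300, 0]) cube([6500, 200, 2600]);
translate([0, 200, 0]) cube([200, 4100, 2600]);
translate([6300, 200, 0]) cube([200, 4100, 2600]);
translate([3000, 200, 0]) cube([200, 2500, 2600]);
translate([3000, 3700, 0]) cube([200, 600, 2600]);


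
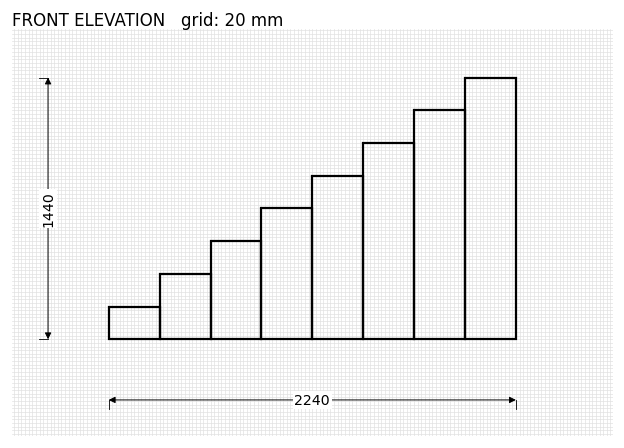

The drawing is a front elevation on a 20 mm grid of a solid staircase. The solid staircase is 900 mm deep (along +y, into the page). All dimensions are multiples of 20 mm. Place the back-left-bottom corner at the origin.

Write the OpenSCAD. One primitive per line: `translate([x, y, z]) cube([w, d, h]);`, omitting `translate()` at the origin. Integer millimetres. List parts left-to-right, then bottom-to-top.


cube([280, 900, 180]);
translate([280, 0, 0]) cube([280, 900, 360]);
translate([560, 0, 0]) cube([280, 900, 540]);
translate([840, 0, 0]) cube([280, 900, 720]);
translate([1120, 0, 0]) cube([280, 900, 900]);
translate([1400, 0, 0]) cube([280, 900, 1080]);
translate([1680, 0, 0]) cube([280, 900, 1260]);
translate([1960, 0, 0]) cube([280, 900, 1440]);


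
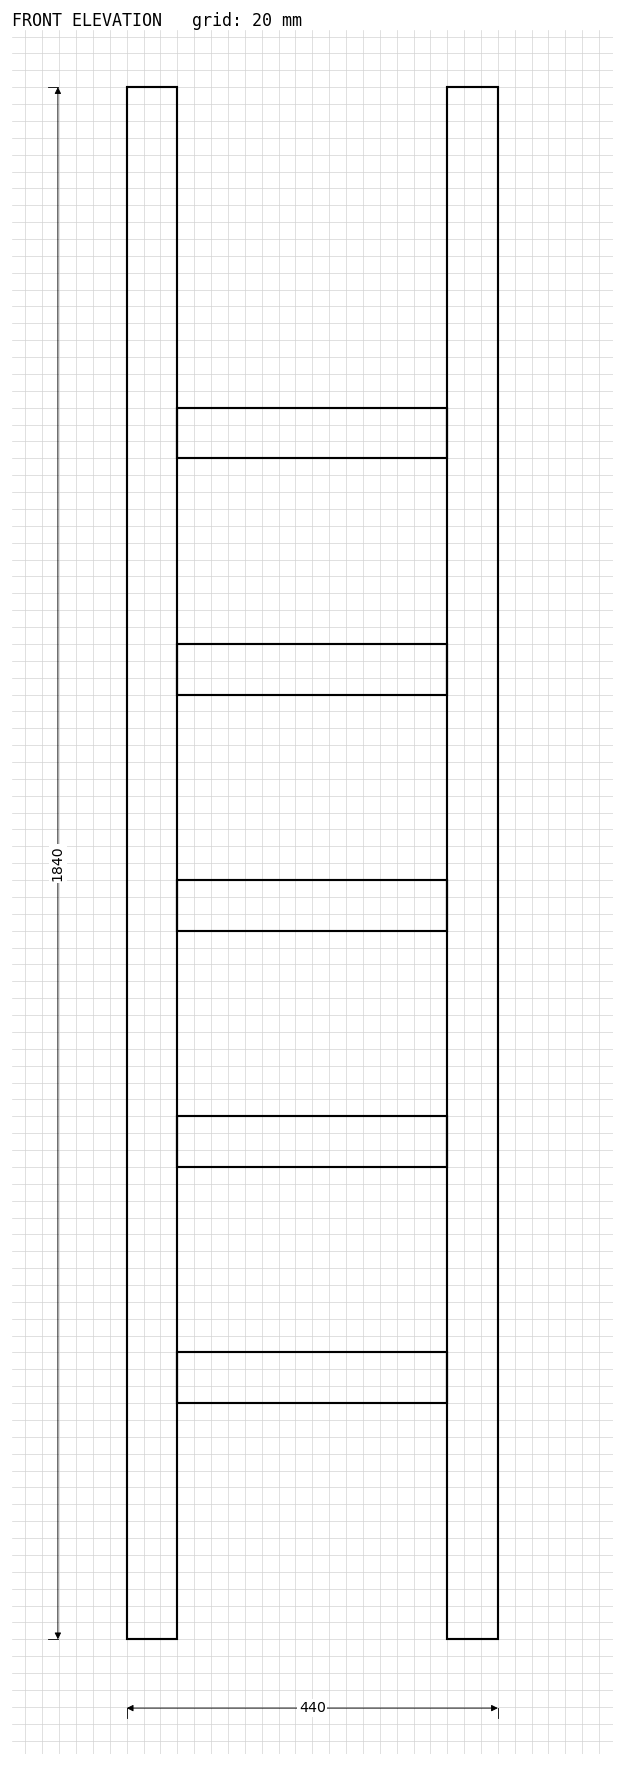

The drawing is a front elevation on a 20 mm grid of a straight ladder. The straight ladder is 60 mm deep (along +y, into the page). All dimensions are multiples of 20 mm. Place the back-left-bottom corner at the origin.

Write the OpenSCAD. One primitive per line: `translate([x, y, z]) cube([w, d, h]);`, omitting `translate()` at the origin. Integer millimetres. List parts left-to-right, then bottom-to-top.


cube([60, 60, 1840]);
translate([60, 0, 280]) cube([320, 60, 60]);
translate([60, 0, 560]) cube([320, 60, 60]);
translate([60, 0, 840]) cube([320, 60, 60]);
translate([60, 0, 1120]) cube([320, 60, 60]);
translate([60, 0, 1400]) cube([320, 60, 60]);
translate([380, 0, 0]) cube([60, 60, 1840]);
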